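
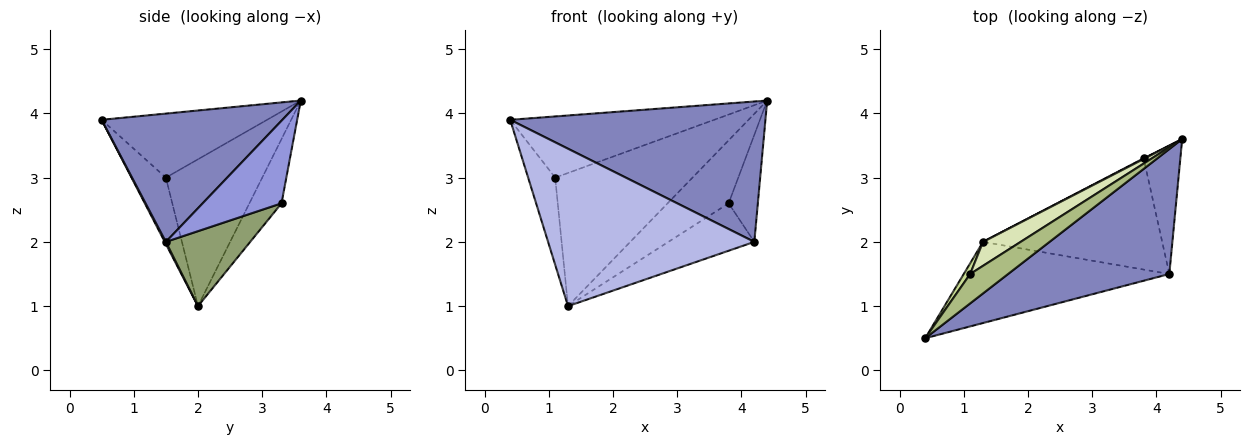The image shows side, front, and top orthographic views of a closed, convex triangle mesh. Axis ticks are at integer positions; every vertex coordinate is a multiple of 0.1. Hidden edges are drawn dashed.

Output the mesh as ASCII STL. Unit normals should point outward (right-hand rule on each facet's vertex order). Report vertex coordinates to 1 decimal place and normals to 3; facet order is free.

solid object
 facet normal -0.466 0.885 0.009
  outer loop
   vertex 3.8 3.3 2.6
   vertex 1.3 2.0 1.0
   vertex 4.4 3.6 4.2
  endloop
 endfacet
 facet normal 0.468 -0.660 0.588
  outer loop
   vertex 4.2 1.5 2.0
   vertex 4.4 3.6 4.2
   vertex 0.4 0.5 3.9
  endloop
 endfacet
 facet normal 0.866 0.321 -0.385
  outer loop
   vertex 4.2 1.5 2.0
   vertex 3.8 3.3 2.6
   vertex 4.4 3.6 4.2
  endloop
 endfacet
 facet normal 0.005 -0.889 -0.458
  outer loop
   vertex 4.2 1.5 2.0
   vertex 0.4 0.5 3.9
   vertex 1.3 2.0 1.0
  endloop
 endfacet
 facet normal 0.359 0.366 -0.859
  outer loop
   vertex 4.2 1.5 2.0
   vertex 1.3 2.0 1.0
   vertex 3.8 3.3 2.6
  endloop
 endfacet
 facet normal -0.590 0.728 0.350
  outer loop
   vertex 1.1 1.5 3.0
   vertex 0.4 0.5 3.9
   vertex 4.4 3.6 4.2
  endloop
 endfacet
 facet normal -0.784 0.617 0.076
  outer loop
   vertex 1.1 1.5 3.0
   vertex 1.3 2.0 1.0
   vertex 0.4 0.5 3.9
  endloop
 endfacet
 facet normal -0.568 0.810 0.146
  outer loop
   vertex 1.1 1.5 3.0
   vertex 4.4 3.6 4.2
   vertex 1.3 2.0 1.0
  endloop
 endfacet
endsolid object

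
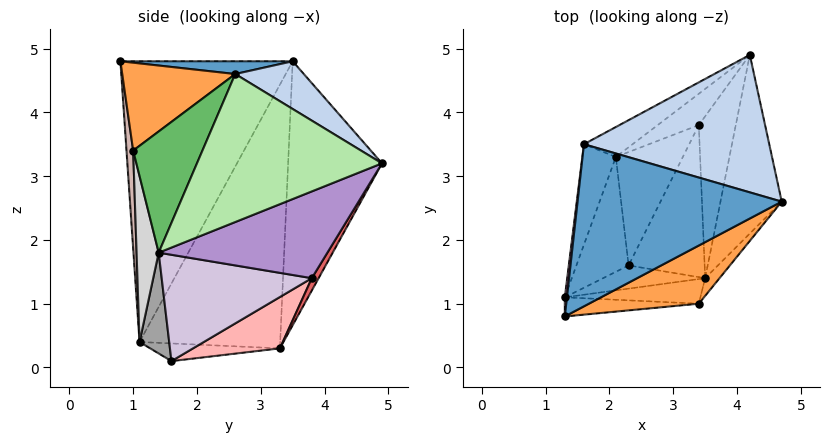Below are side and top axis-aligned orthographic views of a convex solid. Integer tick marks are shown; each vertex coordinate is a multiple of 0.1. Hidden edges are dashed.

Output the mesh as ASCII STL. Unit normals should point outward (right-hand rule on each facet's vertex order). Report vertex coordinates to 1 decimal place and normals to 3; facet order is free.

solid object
 facet normal 0.062 -0.007 0.998
  outer loop
   vertex 1.6 3.5 4.8
   vertex 1.3 0.8 4.8
   vertex 4.7 2.6 4.6
  endloop
 endfacet
 facet normal 0.210 0.541 0.814
  outer loop
   vertex 1.6 3.5 4.8
   vertex 4.7 2.6 4.6
   vertex 4.2 4.9 3.2
  endloop
 endfacet
 facet normal 0.422 -0.738 0.527
  outer loop
   vertex 3.4 1.0 3.4
   vertex 4.7 2.6 4.6
   vertex 1.3 0.8 4.8
  endloop
 endfacet
 facet normal -0.517 0.851 -0.095
  outer loop
   vertex 2.1 3.3 0.3
   vertex 1.6 3.5 4.8
   vertex 4.2 4.9 3.2
  endloop
 endfacet
 facet normal 0.806 -0.584 -0.095
  outer loop
   vertex 3.5 1.4 1.8
   vertex 4.7 2.6 4.6
   vertex 3.4 1.0 3.4
  endloop
 endfacet
 facet normal 0.924 -0.032 -0.382
  outer loop
   vertex 3.5 1.4 1.8
   vertex 4.2 4.9 3.2
   vertex 4.7 2.6 4.6
  endloop
 endfacet
 facet normal 0.171 0.805 -0.568
  outer loop
   vertex 3.4 3.8 1.4
   vertex 2.1 3.3 0.3
   vertex 4.2 4.9 3.2
  endloop
 endfacet
 facet normal 0.600 0.163 -0.783
  outer loop
   vertex 3.4 3.8 1.4
   vertex 2.3 1.6 0.1
   vertex 2.1 3.3 0.3
  endloop
 endfacet
 facet normal 0.920 -0.027 -0.392
  outer loop
   vertex 3.4 3.8 1.4
   vertex 4.2 4.9 3.2
   vertex 3.5 1.4 1.8
  endloop
 endfacet
 facet normal 0.812 -0.063 -0.580
  outer loop
   vertex 3.4 3.8 1.4
   vertex 3.5 1.4 1.8
   vertex 2.3 1.6 0.1
  endloop
 endfacet
 facet normal -0.320 0.073 -0.945
  outer loop
   vertex 1.3 1.1 0.4
   vertex 2.1 3.3 0.3
   vertex 2.3 1.6 0.1
  endloop
 endfacet
 facet normal 0.050 -0.996 -0.068
  outer loop
   vertex 1.3 1.1 0.4
   vertex 3.4 1.0 3.4
   vertex 1.3 0.8 4.8
  endloop
 endfacet
 facet normal -0.994 0.110 0.008
  outer loop
   vertex 1.3 1.1 0.4
   vertex 1.3 0.8 4.8
   vertex 1.6 3.5 4.8
  endloop
 endfacet
 facet normal -0.935 0.335 -0.119
  outer loop
   vertex 1.3 1.1 0.4
   vertex 1.6 3.5 4.8
   vertex 2.1 3.3 0.3
  endloop
 endfacet
 facet normal 0.337 -0.878 -0.341
  outer loop
   vertex 1.3 1.1 0.4
   vertex 2.3 1.6 0.1
   vertex 3.5 1.4 1.8
  endloop
 endfacet
 facet normal 0.267 -0.939 -0.218
  outer loop
   vertex 1.3 1.1 0.4
   vertex 3.5 1.4 1.8
   vertex 3.4 1.0 3.4
  endloop
 endfacet
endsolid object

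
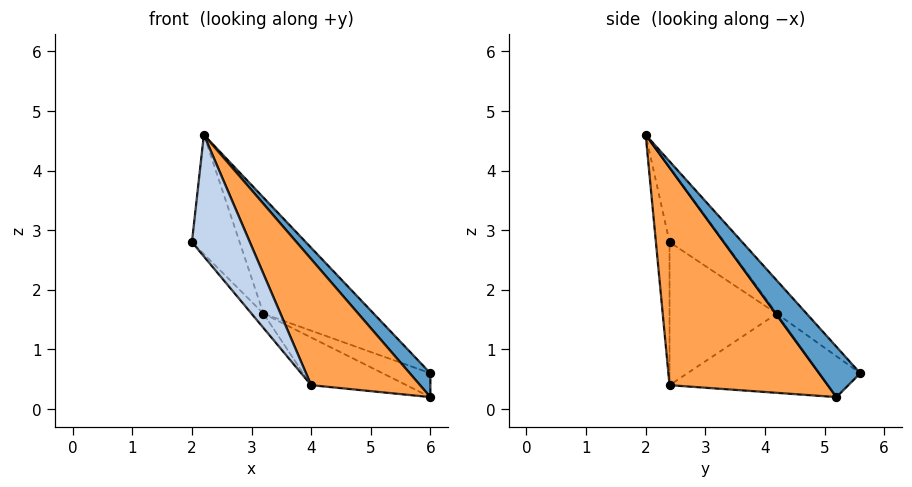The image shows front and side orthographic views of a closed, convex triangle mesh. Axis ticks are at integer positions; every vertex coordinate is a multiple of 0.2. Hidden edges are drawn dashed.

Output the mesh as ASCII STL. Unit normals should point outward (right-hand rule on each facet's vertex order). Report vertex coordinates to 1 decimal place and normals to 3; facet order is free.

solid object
 facet normal 0.816 -0.408 0.408
  outer loop
   vertex 6.0 5.6 0.6
   vertex 2.2 2.0 4.6
   vertex 6.0 5.2 0.2
  endloop
 endfacet
 facet normal -0.225 -0.956 -0.187
  outer loop
   vertex 4.0 2.4 0.4
   vertex 2.2 2.0 4.6
   vertex 2.0 2.4 2.8
  endloop
 endfacet
 facet normal 0.789 -0.543 0.286
  outer loop
   vertex 4.0 2.4 0.4
   vertex 6.0 5.2 0.2
   vertex 2.2 2.0 4.6
  endloop
 endfacet
 facet normal -0.518 0.605 -0.605
  outer loop
   vertex 3.2 4.2 1.6
   vertex 6.0 5.6 0.6
   vertex 6.0 5.2 0.2
  endloop
 endfacet
 facet normal -0.765 0.085 -0.638
  outer loop
   vertex 3.2 4.2 1.6
   vertex 4.0 2.4 0.4
   vertex 2.0 2.4 2.8
  endloop
 endfacet
 facet normal -0.511 0.308 -0.802
  outer loop
   vertex 3.2 4.2 1.6
   vertex 6.0 5.2 0.2
   vertex 4.0 2.4 0.4
  endloop
 endfacet
 facet normal -0.735 0.640 0.224
  outer loop
   vertex 3.2 4.2 1.6
   vertex 2.0 2.4 2.8
   vertex 2.2 2.0 4.6
  endloop
 endfacet
 facet normal -0.222 0.820 0.528
  outer loop
   vertex 3.2 4.2 1.6
   vertex 2.2 2.0 4.6
   vertex 6.0 5.6 0.6
  endloop
 endfacet
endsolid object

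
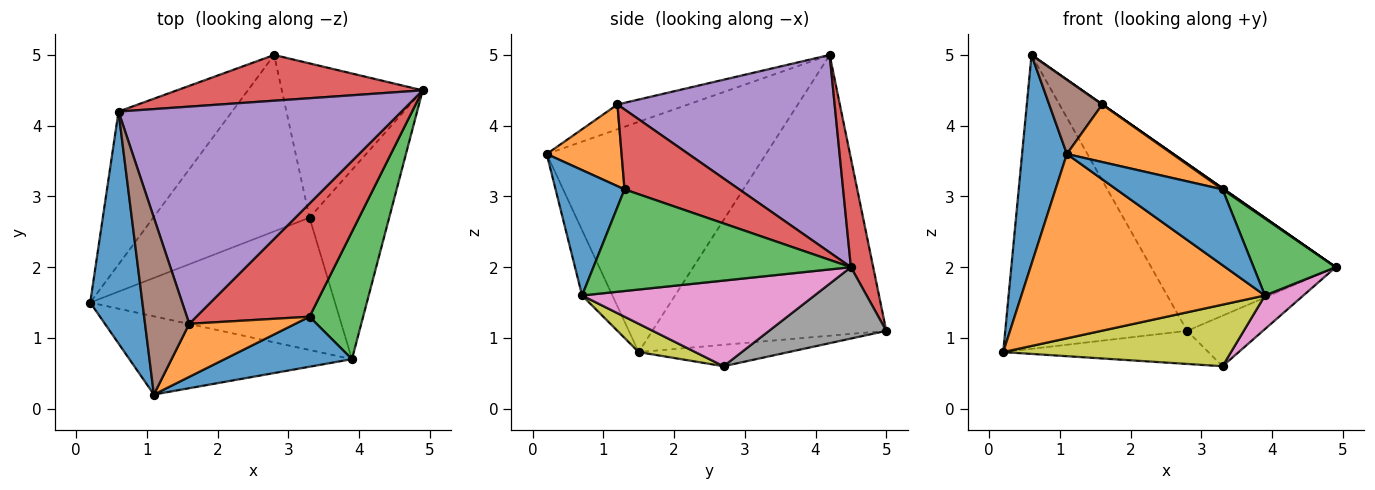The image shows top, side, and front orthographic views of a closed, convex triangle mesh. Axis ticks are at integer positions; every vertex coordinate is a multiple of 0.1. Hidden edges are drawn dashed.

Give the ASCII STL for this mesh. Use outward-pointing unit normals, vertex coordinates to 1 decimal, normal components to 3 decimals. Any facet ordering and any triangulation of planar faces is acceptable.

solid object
 facet normal -0.956 -0.195 0.217
  outer loop
   vertex 1.1 0.2 3.6
   vertex 0.6 4.2 5.0
   vertex 0.2 1.5 0.8
  endloop
 endfacet
 facet normal -0.114 -0.915 -0.388
  outer loop
   vertex 3.9 0.7 1.6
   vertex 1.1 0.2 3.6
   vertex 0.2 1.5 0.8
  endloop
 endfacet
 facet normal -0.752 0.585 -0.304
  outer loop
   vertex 2.8 5.0 1.1
   vertex 0.2 1.5 0.8
   vertex 0.6 4.2 5.0
  endloop
 endfacet
 facet normal 0.116 0.958 0.262
  outer loop
   vertex 2.8 5.0 1.1
   vertex 0.6 4.2 5.0
   vertex 4.9 4.5 2.0
  endloop
 endfacet
 facet normal 0.572 -0.001 0.820
  outer loop
   vertex 1.6 1.2 4.3
   vertex 4.9 4.5 2.0
   vertex 0.6 4.2 5.0
  endloop
 endfacet
 facet normal -0.459 -0.344 0.819
  outer loop
   vertex 1.6 1.2 4.3
   vertex 0.6 4.2 5.0
   vertex 1.1 0.2 3.6
  endloop
 endfacet
 facet normal 0.727 -0.120 -0.676
  outer loop
   vertex 3.3 2.7 0.6
   vertex 4.9 4.5 2.0
   vertex 3.9 0.7 1.6
  endloop
 endfacet
 facet normal 0.434 0.280 -0.856
  outer loop
   vertex 3.3 2.7 0.6
   vertex 2.8 5.0 1.1
   vertex 4.9 4.5 2.0
  endloop
 endfacet
 facet normal 0.104 -0.420 -0.902
  outer loop
   vertex 3.3 2.7 0.6
   vertex 3.9 0.7 1.6
   vertex 0.2 1.5 0.8
  endloop
 endfacet
 facet normal -0.134 0.183 -0.974
  outer loop
   vertex 3.3 2.7 0.6
   vertex 0.2 1.5 0.8
   vertex 2.8 5.0 1.1
  endloop
 endfacet
 facet normal 0.477 -0.734 0.484
  outer loop
   vertex 3.3 1.3 3.1
   vertex 1.1 0.2 3.6
   vertex 3.9 0.7 1.6
  endloop
 endfacet
 facet normal 0.463 -0.652 0.601
  outer loop
   vertex 3.3 1.3 3.1
   vertex 1.6 1.2 4.3
   vertex 1.1 0.2 3.6
  endloop
 endfacet
 facet normal 0.851 -0.271 0.449
  outer loop
   vertex 3.3 1.3 3.1
   vertex 3.9 0.7 1.6
   vertex 4.9 4.5 2.0
  endloop
 endfacet
 facet normal 0.577 -0.008 0.817
  outer loop
   vertex 3.3 1.3 3.1
   vertex 4.9 4.5 2.0
   vertex 1.6 1.2 4.3
  endloop
 endfacet
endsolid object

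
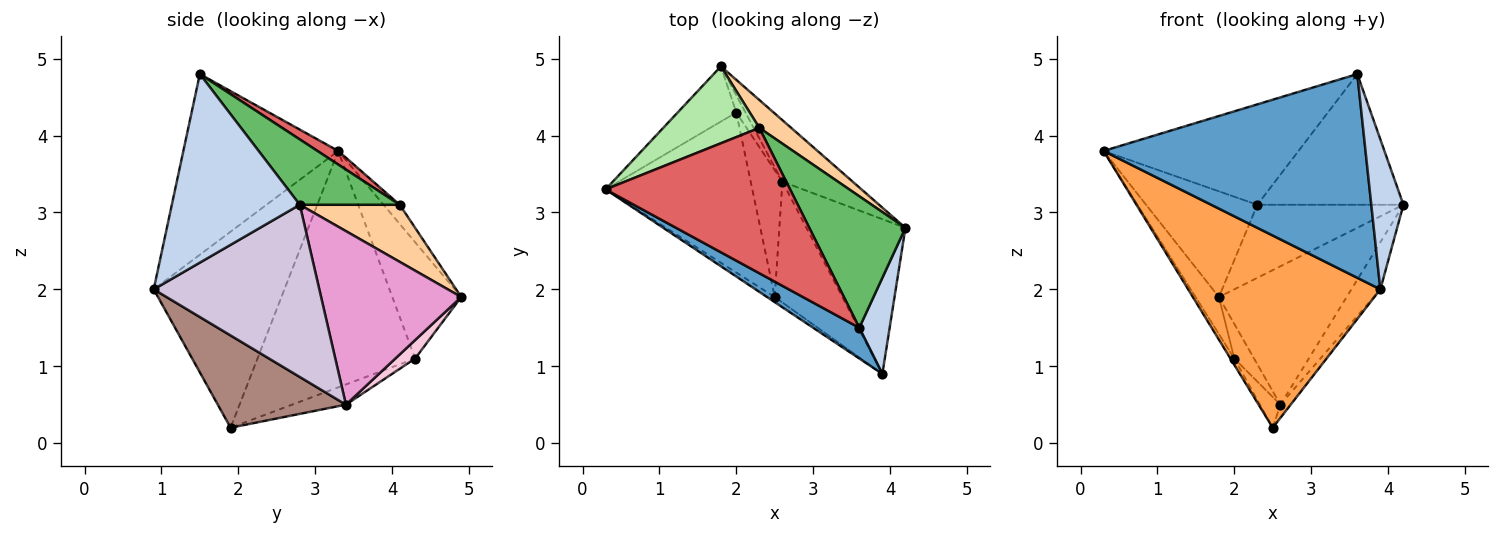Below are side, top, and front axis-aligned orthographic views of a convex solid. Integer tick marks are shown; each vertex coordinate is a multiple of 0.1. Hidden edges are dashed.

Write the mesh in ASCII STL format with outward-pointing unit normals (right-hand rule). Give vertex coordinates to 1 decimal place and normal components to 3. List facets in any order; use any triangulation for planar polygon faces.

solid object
 facet normal -0.505 -0.854 0.129
  outer loop
   vertex 3.6 1.5 4.8
   vertex 0.3 3.3 3.8
   vertex 3.9 0.9 2.0
  endloop
 endfacet
 facet normal 0.958 -0.241 0.154
  outer loop
   vertex 3.6 1.5 4.8
   vertex 3.9 0.9 2.0
   vertex 4.2 2.8 3.1
  endloop
 endfacet
 facet normal -0.562 -0.827 -0.022
  outer loop
   vertex 2.5 1.9 0.2
   vertex 3.9 0.9 2.0
   vertex 0.3 3.3 3.8
  endloop
 endfacet
 facet normal 0.539 0.787 0.300
  outer loop
   vertex 2.3 4.1 3.1
   vertex 4.2 2.8 3.1
   vertex 1.8 4.9 1.9
  endloop
 endfacet
 facet normal 0.434 0.635 0.639
  outer loop
   vertex 2.3 4.1 3.1
   vertex 3.6 1.5 4.8
   vertex 4.2 2.8 3.1
  endloop
 endfacet
 facet normal -0.117 0.803 0.584
  outer loop
   vertex 2.3 4.1 3.1
   vertex 1.8 4.9 1.9
   vertex 0.3 3.3 3.8
  endloop
 endfacet
 facet normal 0.061 0.567 0.821
  outer loop
   vertex 2.3 4.1 3.1
   vertex 0.3 3.3 3.8
   vertex 3.6 1.5 4.8
  endloop
 endfacet
 facet normal -0.855 0.290 -0.431
  outer loop
   vertex 2.0 4.3 1.1
   vertex 0.3 3.3 3.8
   vertex 1.8 4.9 1.9
  endloop
 endfacet
 facet normal -0.849 0.021 -0.527
  outer loop
   vertex 2.0 4.3 1.1
   vertex 2.5 1.9 0.2
   vertex 0.3 3.3 3.8
  endloop
 endfacet
 facet normal 0.857 0.150 -0.493
  outer loop
   vertex 2.6 3.4 0.5
   vertex 4.2 2.8 3.1
   vertex 3.9 0.9 2.0
  endloop
 endfacet
 facet normal 0.805 0.064 -0.590
  outer loop
   vertex 2.6 3.4 0.5
   vertex 3.9 0.9 2.0
   vertex 2.5 1.9 0.2
  endloop
 endfacet
 facet normal -0.526 0.200 -0.827
  outer loop
   vertex 2.6 3.4 0.5
   vertex 2.5 1.9 0.2
   vertex 2.0 4.3 1.1
  endloop
 endfacet
 facet normal 0.708 0.645 -0.287
  outer loop
   vertex 2.6 3.4 0.5
   vertex 1.8 4.9 1.9
   vertex 4.2 2.8 3.1
  endloop
 endfacet
 facet normal 0.667 0.667 -0.333
  outer loop
   vertex 2.6 3.4 0.5
   vertex 2.0 4.3 1.1
   vertex 1.8 4.9 1.9
  endloop
 endfacet
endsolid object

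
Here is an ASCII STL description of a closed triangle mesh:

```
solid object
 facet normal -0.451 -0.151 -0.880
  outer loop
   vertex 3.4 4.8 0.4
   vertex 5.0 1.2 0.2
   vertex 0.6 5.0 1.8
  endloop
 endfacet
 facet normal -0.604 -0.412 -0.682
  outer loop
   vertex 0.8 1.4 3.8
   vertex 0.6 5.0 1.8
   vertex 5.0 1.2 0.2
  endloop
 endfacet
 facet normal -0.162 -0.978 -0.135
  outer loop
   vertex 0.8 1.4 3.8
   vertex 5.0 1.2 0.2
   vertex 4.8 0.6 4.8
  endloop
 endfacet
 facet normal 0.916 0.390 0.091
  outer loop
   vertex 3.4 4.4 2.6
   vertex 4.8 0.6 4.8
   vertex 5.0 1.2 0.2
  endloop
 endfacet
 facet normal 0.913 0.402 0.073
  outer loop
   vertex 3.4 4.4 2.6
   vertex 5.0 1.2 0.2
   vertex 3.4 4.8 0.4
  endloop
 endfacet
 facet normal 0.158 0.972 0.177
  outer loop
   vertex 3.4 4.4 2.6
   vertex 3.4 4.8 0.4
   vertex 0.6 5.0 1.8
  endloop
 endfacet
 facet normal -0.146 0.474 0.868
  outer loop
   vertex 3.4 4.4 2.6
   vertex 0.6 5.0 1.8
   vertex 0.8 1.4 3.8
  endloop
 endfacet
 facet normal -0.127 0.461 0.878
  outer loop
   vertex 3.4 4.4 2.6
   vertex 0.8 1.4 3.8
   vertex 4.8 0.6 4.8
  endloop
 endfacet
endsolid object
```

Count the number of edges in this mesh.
12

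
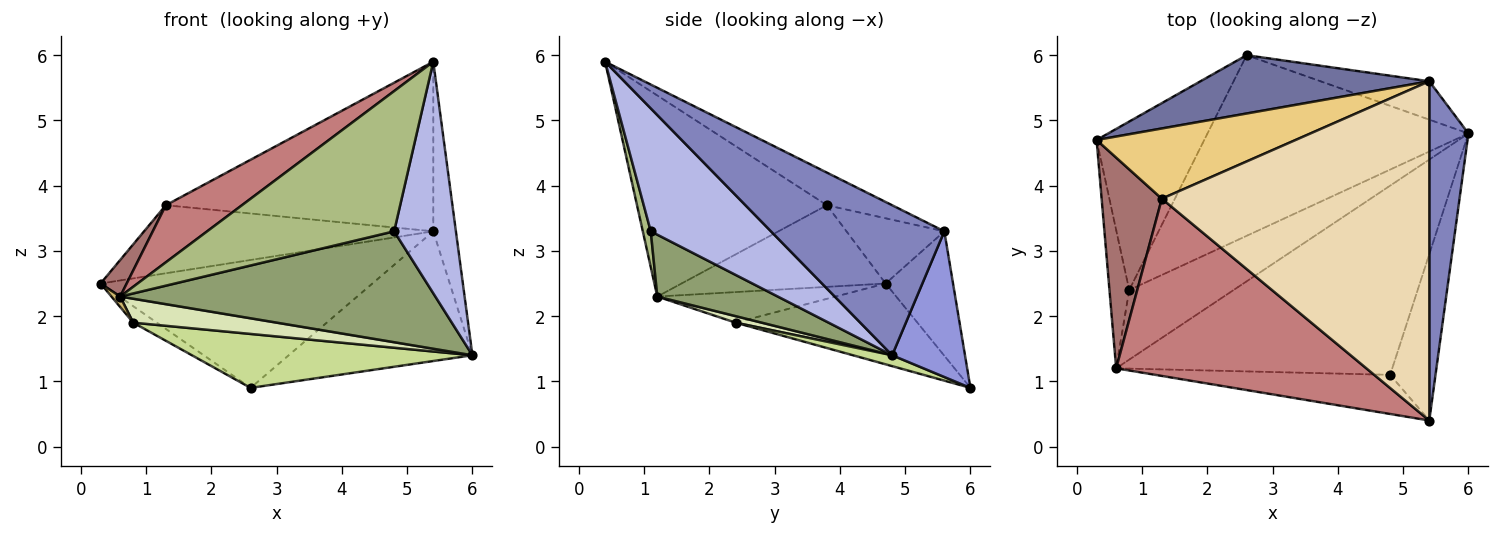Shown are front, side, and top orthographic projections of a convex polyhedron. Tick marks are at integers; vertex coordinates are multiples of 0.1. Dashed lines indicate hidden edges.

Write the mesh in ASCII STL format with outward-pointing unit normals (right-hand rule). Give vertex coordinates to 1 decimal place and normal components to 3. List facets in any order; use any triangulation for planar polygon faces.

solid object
 facet normal -0.220 0.888 0.405
  outer loop
   vertex 5.4 5.6 3.3
   vertex 2.6 6.0 0.9
   vertex 0.3 4.7 2.5
  endloop
 endfacet
 facet normal 0.960 0.125 0.250
  outer loop
   vertex 5.4 5.6 3.3
   vertex 5.4 0.4 5.9
   vertex 6.0 4.8 1.4
  endloop
 endfacet
 facet normal 0.355 0.896 -0.265
  outer loop
   vertex 5.4 5.6 3.3
   vertex 6.0 4.8 1.4
   vertex 2.6 6.0 0.9
  endloop
 endfacet
 facet normal 0.845 -0.434 -0.312
  outer loop
   vertex 4.8 1.1 3.3
   vertex 6.0 4.8 1.4
   vertex 5.4 0.4 5.9
  endloop
 endfacet
 facet normal 0.190 -0.497 -0.847
  outer loop
   vertex 4.8 1.1 3.3
   vertex 0.6 1.2 2.3
   vertex 6.0 4.8 1.4
  endloop
 endfacet
 facet normal 0.041 -0.962 -0.269
  outer loop
   vertex 4.8 1.1 3.3
   vertex 5.4 0.4 5.9
   vertex 0.6 1.2 2.3
  endloop
 endfacet
 facet normal 0.040 -0.286 -0.957
  outer loop
   vertex 0.8 2.4 1.9
   vertex 2.6 6.0 0.9
   vertex 6.0 4.8 1.4
  endloop
 endfacet
 facet normal 0.059 -0.325 -0.944
  outer loop
   vertex 0.8 2.4 1.9
   vertex 6.0 4.8 1.4
   vertex 0.6 1.2 2.3
  endloop
 endfacet
 facet normal -0.599 0.078 -0.797
  outer loop
   vertex 0.8 2.4 1.9
   vertex 0.3 4.7 2.5
   vertex 2.6 6.0 0.9
  endloop
 endfacet
 facet normal -0.839 -0.041 -0.542
  outer loop
   vertex 0.8 2.4 1.9
   vertex 0.6 1.2 2.3
   vertex 0.3 4.7 2.5
  endloop
 endfacet
 facet normal -0.229 0.677 0.699
  outer loop
   vertex 1.3 3.8 3.7
   vertex 5.4 5.6 3.3
   vertex 0.3 4.7 2.5
  endloop
 endfacet
 facet normal -0.108 0.445 0.889
  outer loop
   vertex 1.3 3.8 3.7
   vertex 5.4 0.4 5.9
   vertex 5.4 5.6 3.3
  endloop
 endfacet
 facet normal -0.801 -0.102 0.590
  outer loop
   vertex 1.3 3.8 3.7
   vertex 0.3 4.7 2.5
   vertex 0.6 1.2 2.3
  endloop
 endfacet
 facet normal -0.608 -0.243 0.756
  outer loop
   vertex 1.3 3.8 3.7
   vertex 0.6 1.2 2.3
   vertex 5.4 0.4 5.9
  endloop
 endfacet
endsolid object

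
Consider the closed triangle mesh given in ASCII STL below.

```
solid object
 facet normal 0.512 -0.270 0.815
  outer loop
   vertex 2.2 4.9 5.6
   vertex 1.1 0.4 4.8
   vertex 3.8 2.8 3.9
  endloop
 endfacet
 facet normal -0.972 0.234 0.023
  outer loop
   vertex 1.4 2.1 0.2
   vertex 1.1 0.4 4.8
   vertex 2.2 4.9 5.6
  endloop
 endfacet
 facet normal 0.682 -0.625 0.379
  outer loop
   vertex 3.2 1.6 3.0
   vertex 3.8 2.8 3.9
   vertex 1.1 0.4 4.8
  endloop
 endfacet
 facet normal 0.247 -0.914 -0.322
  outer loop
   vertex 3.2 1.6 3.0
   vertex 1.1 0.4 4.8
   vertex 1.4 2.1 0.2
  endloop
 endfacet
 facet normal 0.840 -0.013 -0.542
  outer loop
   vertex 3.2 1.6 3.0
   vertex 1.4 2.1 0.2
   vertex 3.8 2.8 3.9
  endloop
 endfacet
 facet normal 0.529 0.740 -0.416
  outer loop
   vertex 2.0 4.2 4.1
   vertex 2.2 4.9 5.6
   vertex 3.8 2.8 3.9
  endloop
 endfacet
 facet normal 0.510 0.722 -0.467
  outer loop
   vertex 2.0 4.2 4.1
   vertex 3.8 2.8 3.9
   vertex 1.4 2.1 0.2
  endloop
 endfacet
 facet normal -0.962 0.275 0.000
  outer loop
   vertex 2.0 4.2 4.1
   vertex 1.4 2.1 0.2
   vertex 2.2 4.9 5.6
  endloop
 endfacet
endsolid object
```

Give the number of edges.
12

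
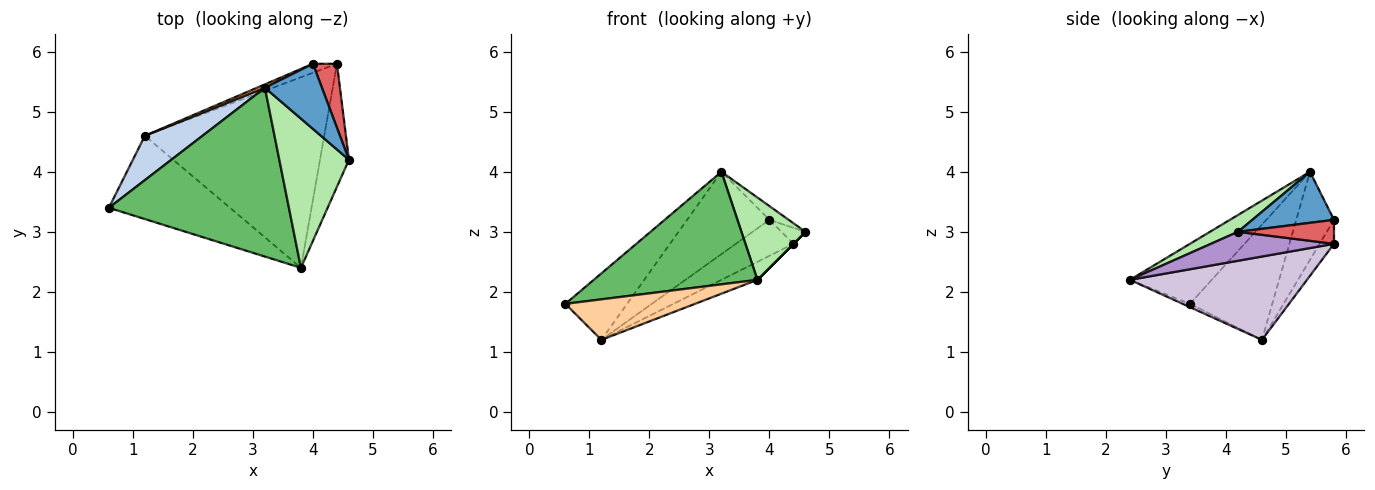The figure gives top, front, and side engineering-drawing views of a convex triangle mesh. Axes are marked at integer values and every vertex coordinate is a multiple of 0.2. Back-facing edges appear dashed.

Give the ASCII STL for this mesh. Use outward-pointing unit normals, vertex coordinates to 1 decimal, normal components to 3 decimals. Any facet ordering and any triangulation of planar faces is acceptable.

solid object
 facet normal 0.659 0.155 0.736
  outer loop
   vertex 3.2 5.4 4.0
   vertex 4.6 4.2 3.0
   vertex 4.0 5.8 3.2
  endloop
 endfacet
 facet normal -0.743 0.557 0.371
  outer loop
   vertex 1.2 4.6 1.2
   vertex 0.6 3.4 1.8
   vertex 3.2 5.4 4.0
  endloop
 endfacet
 facet normal -0.416 0.908 0.038
  outer loop
   vertex 1.2 4.6 1.2
   vertex 3.2 5.4 4.0
   vertex 4.0 5.8 3.2
  endloop
 endfacet
 facet normal -0.024 -0.437 -0.899
  outer loop
   vertex 3.8 2.4 2.2
   vertex 0.6 3.4 1.8
   vertex 1.2 4.6 1.2
  endloop
 endfacet
 facet normal -0.267 -0.535 0.802
  outer loop
   vertex 3.8 2.4 2.2
   vertex 3.2 5.4 4.0
   vertex 0.6 3.4 1.8
  endloop
 endfacet
 facet normal 0.207 -0.473 0.857
  outer loop
   vertex 3.8 2.4 2.2
   vertex 4.6 4.2 3.0
   vertex 3.2 5.4 4.0
  endloop
 endfacet
 facet normal 0.696 0.174 0.696
  outer loop
   vertex 4.4 5.8 2.8
   vertex 4.0 5.8 3.2
   vertex 4.6 4.2 3.0
  endloop
 endfacet
 facet normal -0.236 0.943 -0.236
  outer loop
   vertex 4.4 5.8 2.8
   vertex 1.2 4.6 1.2
   vertex 4.0 5.8 3.2
  endloop
 endfacet
 facet normal 0.707 0.000 -0.707
  outer loop
   vertex 4.4 5.8 2.8
   vertex 4.6 4.2 3.0
   vertex 3.8 2.4 2.2
  endloop
 endfacet
 facet normal 0.420 0.085 -0.904
  outer loop
   vertex 4.4 5.8 2.8
   vertex 3.8 2.4 2.2
   vertex 1.2 4.6 1.2
  endloop
 endfacet
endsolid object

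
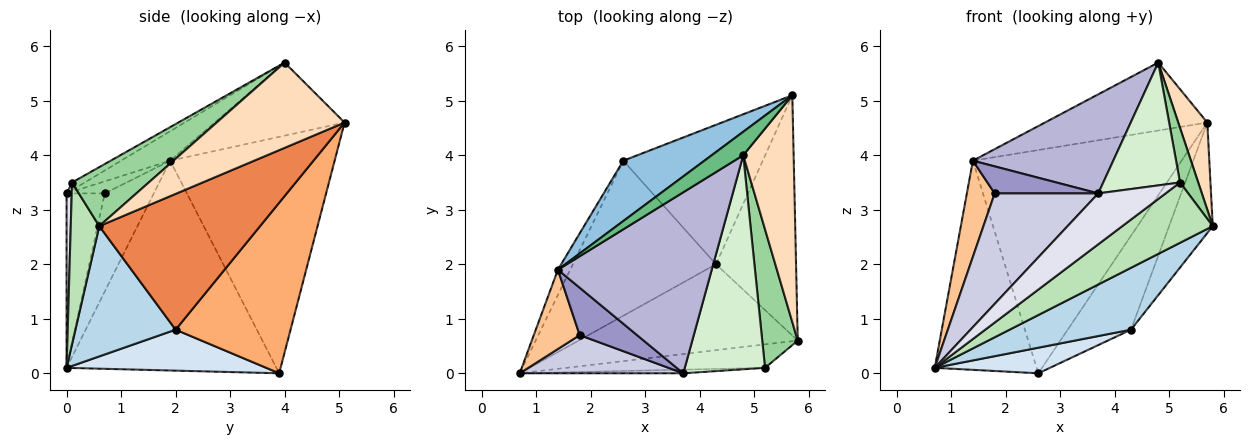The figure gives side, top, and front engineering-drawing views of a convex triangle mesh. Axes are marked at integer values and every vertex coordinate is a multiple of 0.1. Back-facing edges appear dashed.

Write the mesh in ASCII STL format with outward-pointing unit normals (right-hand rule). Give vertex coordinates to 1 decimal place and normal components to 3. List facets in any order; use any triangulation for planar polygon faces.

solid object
 facet normal -0.898 0.436 -0.053
  outer loop
   vertex 1.4 1.9 3.9
   vertex 2.6 3.9 0.0
   vertex 0.7 0.0 0.1
  endloop
 endfacet
 facet normal -0.606 0.768 0.208
  outer loop
   vertex 1.4 1.9 3.9
   vertex 5.7 5.1 4.6
   vertex 2.6 3.9 0.0
  endloop
 endfacet
 facet normal 0.435 -0.526 -0.731
  outer loop
   vertex 4.3 2.0 0.8
   vertex 5.8 0.6 2.7
   vertex 0.7 0.0 0.1
  endloop
 endfacet
 facet normal 0.272 -0.157 -0.950
  outer loop
   vertex 4.3 2.0 0.8
   vertex 0.7 0.0 0.1
   vertex 2.6 3.9 0.0
  endloop
 endfacet
 facet normal 0.839 0.227 -0.495
  outer loop
   vertex 4.3 2.0 0.8
   vertex 5.7 5.1 4.6
   vertex 5.8 0.6 2.7
  endloop
 endfacet
 facet normal 0.712 0.392 -0.582
  outer loop
   vertex 4.3 2.0 0.8
   vertex 2.6 3.9 0.0
   vertex 5.7 5.1 4.6
  endloop
 endfacet
 facet normal -0.806 -0.457 0.377
  outer loop
   vertex 1.8 0.7 3.3
   vertex 1.4 1.9 3.9
   vertex 0.7 0.0 0.1
  endloop
 endfacet
 facet normal 0.845 -0.192 0.499
  outer loop
   vertex 4.8 4.0 5.7
   vertex 5.8 0.6 2.7
   vertex 5.7 5.1 4.6
  endloop
 endfacet
 facet normal -0.603 0.754 0.260
  outer loop
   vertex 4.8 4.0 5.7
   vertex 5.7 5.1 4.6
   vertex 1.4 1.9 3.9
  endloop
 endfacet
 facet normal 0.840 -0.199 0.505
  outer loop
   vertex 5.2 0.1 3.5
   vertex 5.8 0.6 2.7
   vertex 4.8 4.0 5.7
  endloop
 endfacet
 facet normal 0.282 -0.894 -0.347
  outer loop
   vertex 5.2 0.1 3.5
   vertex 0.7 0.0 0.1
   vertex 5.8 0.6 2.7
  endloop
 endfacet
 facet normal -0.082 -0.496 0.864
  outer loop
   vertex 3.7 0.0 3.3
   vertex 5.2 0.1 3.5
   vertex 4.8 4.0 5.7
  endloop
 endfacet
 facet normal -0.179 -0.487 0.855
  outer loop
   vertex 3.7 0.0 3.3
   vertex 1.4 1.9 3.9
   vertex 1.8 0.7 3.3
  endloop
 endfacet
 facet normal -0.166 -0.474 0.865
  outer loop
   vertex 3.7 0.0 3.3
   vertex 4.8 4.0 5.7
   vertex 1.4 1.9 3.9
  endloop
 endfacet
 facet normal -0.329 -0.893 0.308
  outer loop
   vertex 3.7 0.0 3.3
   vertex 1.8 0.7 3.3
   vertex 0.7 0.0 0.1
  endloop
 endfacet
 facet normal 0.076 -0.995 -0.071
  outer loop
   vertex 3.7 0.0 3.3
   vertex 0.7 0.0 0.1
   vertex 5.2 0.1 3.5
  endloop
 endfacet
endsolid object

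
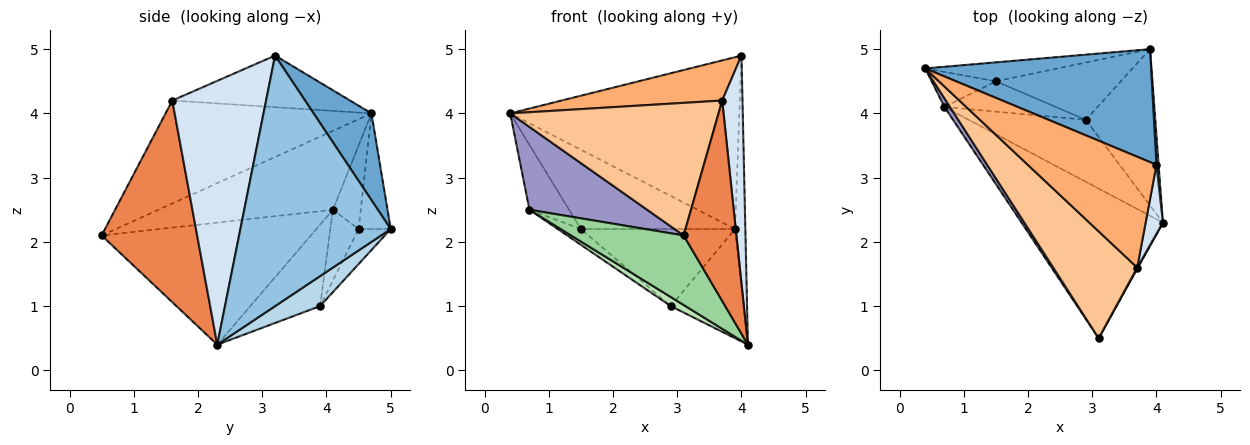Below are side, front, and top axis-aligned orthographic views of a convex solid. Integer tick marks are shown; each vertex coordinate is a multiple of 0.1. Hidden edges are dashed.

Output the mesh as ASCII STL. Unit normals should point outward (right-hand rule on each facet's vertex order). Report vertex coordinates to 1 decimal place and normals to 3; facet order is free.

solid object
 facet normal 0.206 0.818 0.537
  outer loop
   vertex 4.0 3.2 4.9
   vertex 3.9 5.0 2.2
   vertex 0.4 4.7 4.0
  endloop
 endfacet
 facet normal 0.998 0.068 0.009
  outer loop
   vertex 4.0 3.2 4.9
   vertex 4.1 2.3 0.4
   vertex 3.9 5.0 2.2
  endloop
 endfacet
 facet normal 0.333 0.540 -0.773
  outer loop
   vertex 2.9 3.9 1.0
   vertex 3.9 5.0 2.2
   vertex 4.1 2.3 0.4
  endloop
 endfacet
 facet normal 0.975 -0.211 0.064
  outer loop
   vertex 3.7 1.6 4.2
   vertex 4.1 2.3 0.4
   vertex 4.0 3.2 4.9
  endloop
 endfacet
 facet normal 0.875 -0.483 0.003
  outer loop
   vertex 3.7 1.6 4.2
   vertex 3.1 0.5 2.1
   vertex 4.1 2.3 0.4
  endloop
 endfacet
 facet normal -0.353 -0.319 0.880
  outer loop
   vertex 3.7 1.6 4.2
   vertex 4.0 3.2 4.9
   vertex 0.4 4.7 4.0
  endloop
 endfacet
 facet normal -0.610 -0.617 0.497
  outer loop
   vertex 3.7 1.6 4.2
   vertex 0.4 4.7 4.0
   vertex 3.1 0.5 2.1
  endloop
 endfacet
 facet normal -0.199 0.953 -0.227
  outer loop
   vertex 1.5 4.5 2.2
   vertex 0.4 4.7 4.0
   vertex 3.9 5.0 2.2
  endloop
 endfacet
 facet normal -0.165 0.792 -0.588
  outer loop
   vertex 1.5 4.5 2.2
   vertex 3.9 5.0 2.2
   vertex 2.9 3.9 1.0
  endloop
 endfacet
 facet normal -0.617 -0.332 -0.714
  outer loop
   vertex 0.7 4.1 2.5
   vertex 4.1 2.3 0.4
   vertex 3.1 0.5 2.1
  endloop
 endfacet
 facet normal -0.567 -0.119 -0.815
  outer loop
   vertex 0.7 4.1 2.5
   vertex 2.9 3.9 1.0
   vertex 4.1 2.3 0.4
  endloop
 endfacet
 facet normal -0.491 0.402 -0.773
  outer loop
   vertex 0.7 4.1 2.5
   vertex 1.5 4.5 2.2
   vertex 2.9 3.9 1.0
  endloop
 endfacet
 facet normal -0.828 -0.558 0.058
  outer loop
   vertex 0.7 4.1 2.5
   vertex 3.1 0.5 2.1
   vertex 0.4 4.7 4.0
  endloop
 endfacet
 facet normal -0.526 0.748 -0.404
  outer loop
   vertex 0.7 4.1 2.5
   vertex 0.4 4.7 4.0
   vertex 1.5 4.5 2.2
  endloop
 endfacet
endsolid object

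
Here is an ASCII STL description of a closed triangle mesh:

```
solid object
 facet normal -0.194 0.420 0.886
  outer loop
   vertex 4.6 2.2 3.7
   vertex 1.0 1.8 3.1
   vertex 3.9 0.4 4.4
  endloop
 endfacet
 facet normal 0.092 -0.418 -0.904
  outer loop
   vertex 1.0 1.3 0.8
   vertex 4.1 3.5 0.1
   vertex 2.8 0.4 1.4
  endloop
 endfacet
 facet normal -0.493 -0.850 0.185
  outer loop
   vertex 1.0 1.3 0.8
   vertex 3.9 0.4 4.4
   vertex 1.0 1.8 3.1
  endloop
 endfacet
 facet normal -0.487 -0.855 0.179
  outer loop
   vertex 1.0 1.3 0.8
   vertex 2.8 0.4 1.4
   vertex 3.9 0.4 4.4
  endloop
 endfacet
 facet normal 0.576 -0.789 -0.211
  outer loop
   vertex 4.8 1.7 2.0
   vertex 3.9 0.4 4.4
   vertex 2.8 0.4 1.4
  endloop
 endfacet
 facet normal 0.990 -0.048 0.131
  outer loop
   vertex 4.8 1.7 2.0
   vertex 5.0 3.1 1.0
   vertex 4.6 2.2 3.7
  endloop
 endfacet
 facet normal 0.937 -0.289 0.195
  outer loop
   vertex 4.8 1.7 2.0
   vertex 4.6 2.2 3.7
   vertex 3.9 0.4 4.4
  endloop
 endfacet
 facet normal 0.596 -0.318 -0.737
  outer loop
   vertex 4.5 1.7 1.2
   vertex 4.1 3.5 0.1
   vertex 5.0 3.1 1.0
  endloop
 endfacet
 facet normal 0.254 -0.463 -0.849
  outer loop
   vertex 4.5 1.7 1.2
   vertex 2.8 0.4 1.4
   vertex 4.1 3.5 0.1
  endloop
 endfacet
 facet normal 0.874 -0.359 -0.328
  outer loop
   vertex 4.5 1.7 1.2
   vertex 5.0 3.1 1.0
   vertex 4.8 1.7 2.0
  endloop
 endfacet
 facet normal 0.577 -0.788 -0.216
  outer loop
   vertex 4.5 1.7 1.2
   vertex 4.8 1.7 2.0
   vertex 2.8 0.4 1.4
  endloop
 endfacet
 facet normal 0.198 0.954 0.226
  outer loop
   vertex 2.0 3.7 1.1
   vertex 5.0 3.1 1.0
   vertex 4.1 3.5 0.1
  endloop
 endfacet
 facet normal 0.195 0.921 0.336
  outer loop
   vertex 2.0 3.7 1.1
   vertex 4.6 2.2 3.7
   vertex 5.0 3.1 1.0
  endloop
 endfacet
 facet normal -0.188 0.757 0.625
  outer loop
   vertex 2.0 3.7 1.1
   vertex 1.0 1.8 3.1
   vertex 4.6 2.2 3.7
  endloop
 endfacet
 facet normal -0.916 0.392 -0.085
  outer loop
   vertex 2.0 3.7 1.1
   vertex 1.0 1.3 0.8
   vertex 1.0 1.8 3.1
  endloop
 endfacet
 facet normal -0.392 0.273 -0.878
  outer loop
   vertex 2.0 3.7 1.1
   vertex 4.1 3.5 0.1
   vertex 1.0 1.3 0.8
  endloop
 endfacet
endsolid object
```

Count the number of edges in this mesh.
24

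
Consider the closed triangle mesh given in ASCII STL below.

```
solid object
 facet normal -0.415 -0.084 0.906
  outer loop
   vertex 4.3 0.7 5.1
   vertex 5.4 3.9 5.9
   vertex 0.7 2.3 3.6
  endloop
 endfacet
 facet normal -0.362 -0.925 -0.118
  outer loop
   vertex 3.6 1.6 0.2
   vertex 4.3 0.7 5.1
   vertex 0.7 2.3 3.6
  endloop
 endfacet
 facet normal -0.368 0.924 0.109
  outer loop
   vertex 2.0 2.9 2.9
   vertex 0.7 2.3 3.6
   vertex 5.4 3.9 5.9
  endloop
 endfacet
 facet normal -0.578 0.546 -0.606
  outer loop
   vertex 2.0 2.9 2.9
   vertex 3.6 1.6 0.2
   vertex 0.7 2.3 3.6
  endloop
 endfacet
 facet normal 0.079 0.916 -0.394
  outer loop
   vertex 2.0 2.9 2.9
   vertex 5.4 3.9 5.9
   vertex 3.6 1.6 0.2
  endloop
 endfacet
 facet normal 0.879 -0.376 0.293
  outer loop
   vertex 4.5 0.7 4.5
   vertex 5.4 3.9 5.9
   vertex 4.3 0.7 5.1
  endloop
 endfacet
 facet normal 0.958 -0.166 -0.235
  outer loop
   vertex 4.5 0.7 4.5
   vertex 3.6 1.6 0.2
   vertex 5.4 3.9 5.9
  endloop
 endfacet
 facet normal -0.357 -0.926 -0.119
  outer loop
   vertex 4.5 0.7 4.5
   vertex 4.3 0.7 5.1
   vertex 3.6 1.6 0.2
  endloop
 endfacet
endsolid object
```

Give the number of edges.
12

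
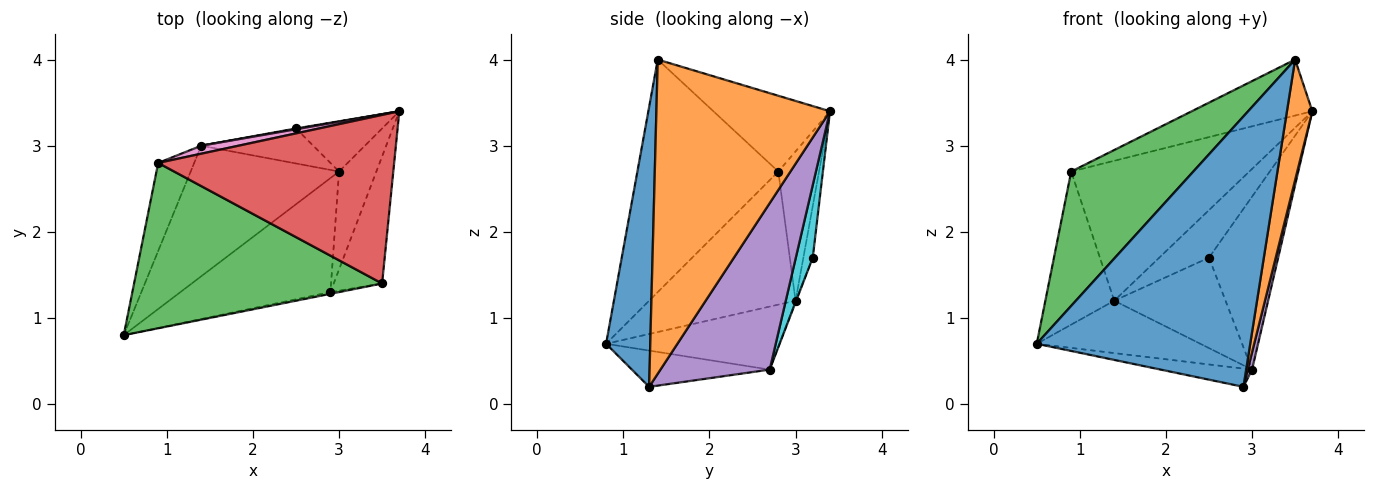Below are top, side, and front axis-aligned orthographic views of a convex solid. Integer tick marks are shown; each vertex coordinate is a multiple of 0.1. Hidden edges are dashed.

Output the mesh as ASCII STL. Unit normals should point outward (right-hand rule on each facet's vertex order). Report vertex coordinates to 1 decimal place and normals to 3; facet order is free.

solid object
 facet normal 0.203 -0.979 -0.006
  outer loop
   vertex 2.9 1.3 0.2
   vertex 3.5 1.4 4.0
   vertex 0.5 0.8 0.7
  endloop
 endfacet
 facet normal 0.978 -0.143 -0.151
  outer loop
   vertex 2.9 1.3 0.2
   vertex 3.7 3.4 3.4
   vertex 3.5 1.4 4.0
  endloop
 endfacet
 facet normal -0.588 -0.510 0.628
  outer loop
   vertex 0.9 2.8 2.7
   vertex 0.5 0.8 0.7
   vertex 3.5 1.4 4.0
  endloop
 endfacet
 facet normal -0.292 0.301 0.908
  outer loop
   vertex 0.9 2.8 2.7
   vertex 3.5 1.4 4.0
   vertex 3.7 3.4 3.4
  endloop
 endfacet
 facet normal 0.975 -0.038 -0.219
  outer loop
   vertex 3.0 2.7 0.4
   vertex 3.7 3.4 3.4
   vertex 2.9 1.3 0.2
  endloop
 endfacet
 facet normal -0.232 0.154 -0.960
  outer loop
   vertex 3.0 2.7 0.4
   vertex 2.9 1.3 0.2
   vertex 0.5 0.8 0.7
  endloop
 endfacet
 facet normal -0.222 0.973 0.056
  outer loop
   vertex 1.4 3.0 1.2
   vertex 0.9 2.8 2.7
   vertex 3.7 3.4 3.4
  endloop
 endfacet
 facet normal -0.879 0.414 -0.238
  outer loop
   vertex 1.4 3.0 1.2
   vertex 0.5 0.8 0.7
   vertex 0.9 2.8 2.7
  endloop
 endfacet
 facet normal -0.367 0.346 -0.863
  outer loop
   vertex 1.4 3.0 1.2
   vertex 3.0 2.7 0.4
   vertex 0.5 0.8 0.7
  endloop
 endfacet
 facet normal 0.229 0.935 -0.272
  outer loop
   vertex 2.5 3.2 1.7
   vertex 3.7 3.4 3.4
   vertex 3.0 2.7 0.4
  endloop
 endfacet
 facet normal -0.186 0.982 0.015
  outer loop
   vertex 2.5 3.2 1.7
   vertex 1.4 3.0 1.2
   vertex 3.7 3.4 3.4
  endloop
 endfacet
 facet normal -0.006 0.933 -0.361
  outer loop
   vertex 2.5 3.2 1.7
   vertex 3.0 2.7 0.4
   vertex 1.4 3.0 1.2
  endloop
 endfacet
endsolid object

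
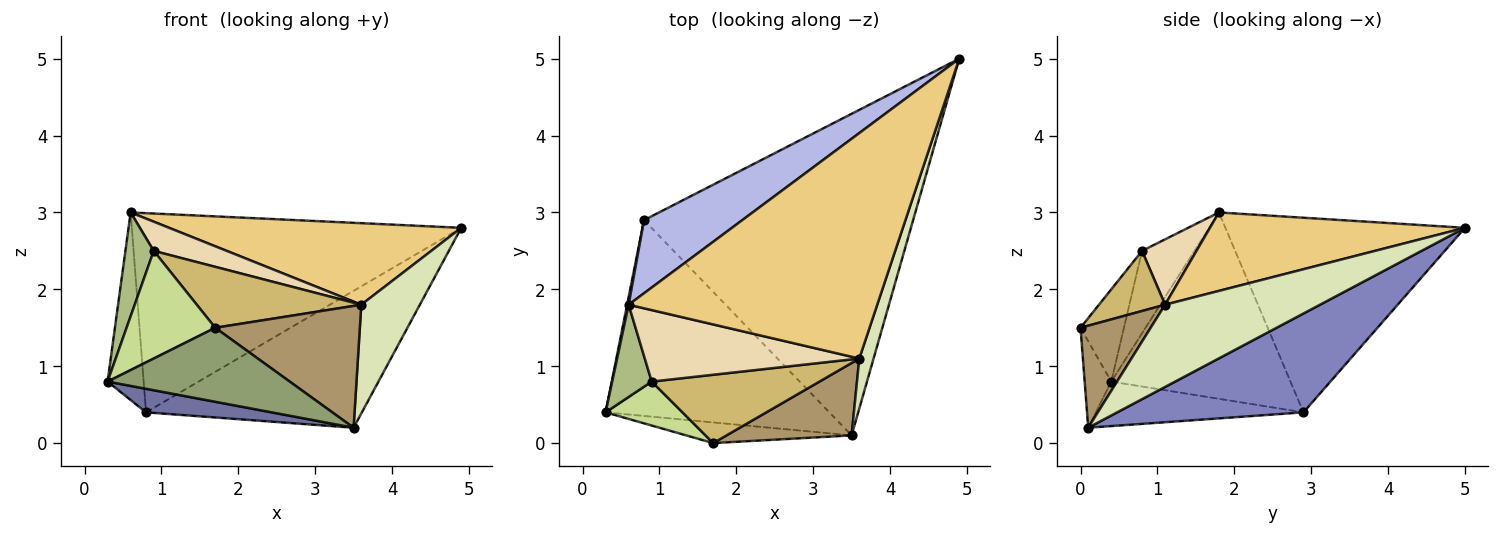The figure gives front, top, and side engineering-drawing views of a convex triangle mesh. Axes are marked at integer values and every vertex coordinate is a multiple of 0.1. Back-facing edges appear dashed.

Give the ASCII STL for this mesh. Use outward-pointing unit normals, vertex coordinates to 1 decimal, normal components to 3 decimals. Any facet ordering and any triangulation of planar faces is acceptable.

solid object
 facet normal -0.194 -0.117 -0.974
  outer loop
   vertex 0.8 2.9 0.4
   vertex 3.5 0.1 0.2
   vertex 0.3 0.4 0.8
  endloop
 endfacet
 facet normal 0.320 0.371 -0.872
  outer loop
   vertex 0.8 2.9 0.4
   vertex 4.9 5.0 2.8
   vertex 3.5 0.1 0.2
  endloop
 endfacet
 facet normal -0.980 0.197 0.008
  outer loop
   vertex 0.8 2.9 0.4
   vertex 0.3 0.4 0.8
   vertex 0.6 1.8 3.0
  endloop
 endfacet
 facet normal -0.564 0.775 0.285
  outer loop
   vertex 0.8 2.9 0.4
   vertex 0.6 1.8 3.0
   vertex 4.9 5.0 2.8
  endloop
 endfacet
 facet normal -0.139 -0.954 -0.266
  outer loop
   vertex 1.7 0.0 1.5
   vertex 0.3 0.4 0.8
   vertex 3.5 0.1 0.2
  endloop
 endfacet
 facet normal -0.811 -0.438 0.389
  outer loop
   vertex 0.9 0.8 2.5
   vertex 0.6 1.8 3.0
   vertex 0.3 0.4 0.8
  endloop
 endfacet
 facet normal -0.413 -0.843 0.344
  outer loop
   vertex 0.9 0.8 2.5
   vertex 0.3 0.4 0.8
   vertex 1.7 0.0 1.5
  endloop
 endfacet
 facet normal 0.923 -0.349 0.160
  outer loop
   vertex 3.6 1.1 1.8
   vertex 3.5 0.1 0.2
   vertex 4.9 5.0 2.8
  endloop
 endfacet
 facet normal 0.385 -0.793 0.472
  outer loop
   vertex 3.6 1.1 1.8
   vertex 1.7 0.0 1.5
   vertex 3.5 0.1 0.2
  endloop
 endfacet
 facet normal 0.258 -0.643 0.721
  outer loop
   vertex 3.6 1.1 1.8
   vertex 0.9 0.8 2.5
   vertex 1.7 0.0 1.5
  endloop
 endfacet
 facet normal 0.285 -0.326 0.902
  outer loop
   vertex 3.6 1.1 1.8
   vertex 4.9 5.0 2.8
   vertex 0.6 1.8 3.0
  endloop
 endfacet
 facet normal 0.271 -0.364 0.891
  outer loop
   vertex 3.6 1.1 1.8
   vertex 0.6 1.8 3.0
   vertex 0.9 0.8 2.5
  endloop
 endfacet
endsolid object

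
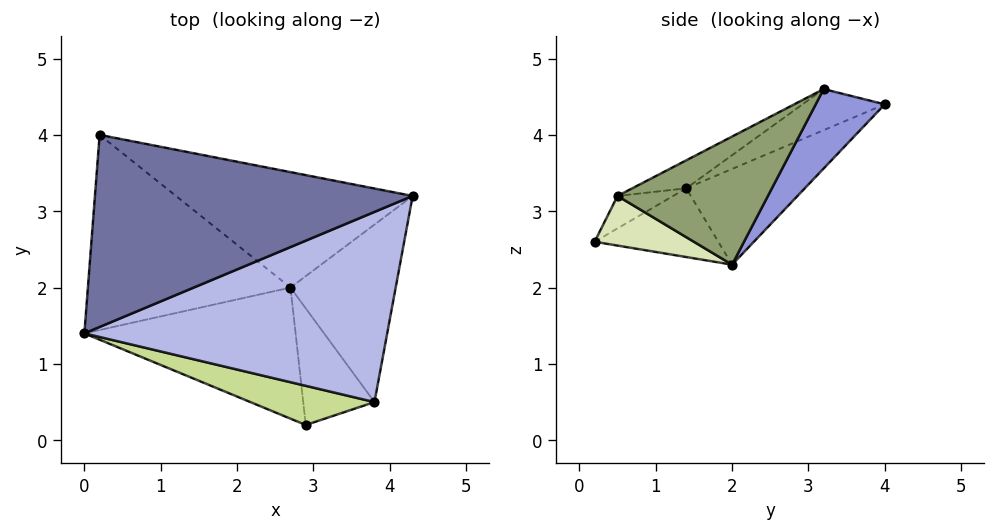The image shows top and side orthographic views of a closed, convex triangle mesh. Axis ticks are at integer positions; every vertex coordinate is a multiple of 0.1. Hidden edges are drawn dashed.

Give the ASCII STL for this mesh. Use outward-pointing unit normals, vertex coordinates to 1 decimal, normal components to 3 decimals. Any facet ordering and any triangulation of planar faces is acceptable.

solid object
 facet normal -0.119 -0.379 0.918
  outer loop
   vertex 0.2 4.0 4.4
   vertex 0.0 1.4 3.3
   vertex 4.3 3.2 4.6
  endloop
 endfacet
 facet normal -0.395 0.384 -0.835
  outer loop
   vertex 2.7 2.0 2.3
   vertex 0.0 1.4 3.3
   vertex 0.2 4.0 4.4
  endloop
 endfacet
 facet normal 0.185 0.812 -0.553
  outer loop
   vertex 2.7 2.0 2.3
   vertex 0.2 4.0 4.4
   vertex 4.3 3.2 4.6
  endloop
 endfacet
 facet normal -0.082 -0.447 0.891
  outer loop
   vertex 3.8 0.5 3.2
   vertex 4.3 3.2 4.6
   vertex 0.0 1.4 3.3
  endloop
 endfacet
 facet normal 0.760 0.183 -0.624
  outer loop
   vertex 3.8 0.5 3.2
   vertex 2.7 2.0 2.3
   vertex 4.3 3.2 4.6
  endloop
 endfacet
 facet normal -0.304 -0.189 -0.934
  outer loop
   vertex 2.9 0.2 2.6
   vertex 0.0 1.4 3.3
   vertex 2.7 2.0 2.3
  endloop
 endfacet
 facet normal -0.164 -0.762 0.627
  outer loop
   vertex 2.9 0.2 2.6
   vertex 3.8 0.5 3.2
   vertex 0.0 1.4 3.3
  endloop
 endfacet
 facet normal 0.570 -0.073 -0.818
  outer loop
   vertex 2.9 0.2 2.6
   vertex 2.7 2.0 2.3
   vertex 3.8 0.5 3.2
  endloop
 endfacet
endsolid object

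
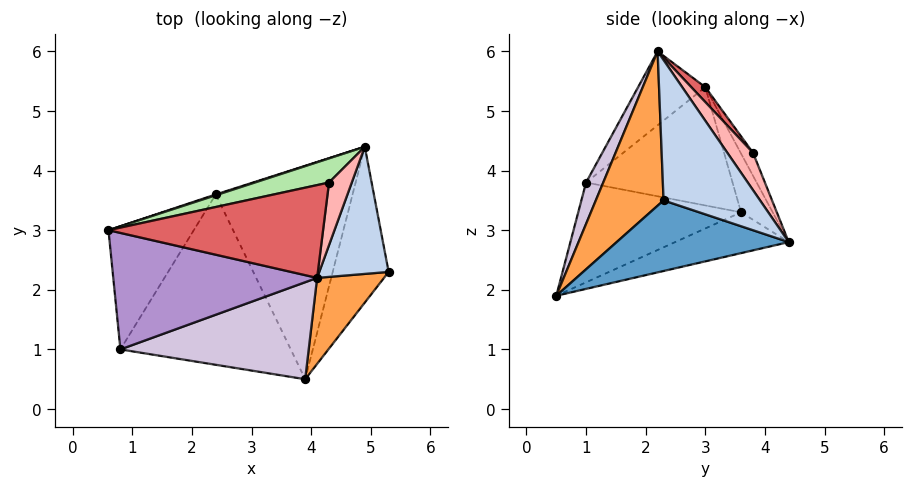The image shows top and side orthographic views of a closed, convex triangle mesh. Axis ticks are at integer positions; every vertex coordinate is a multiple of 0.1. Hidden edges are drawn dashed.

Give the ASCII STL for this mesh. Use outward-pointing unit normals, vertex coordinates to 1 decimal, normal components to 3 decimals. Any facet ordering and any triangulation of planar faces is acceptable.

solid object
 facet normal 0.783 -0.058 -0.620
  outer loop
   vertex 3.9 0.5 1.9
   vertex 4.9 4.4 2.8
   vertex 5.3 2.3 3.5
  endloop
 endfacet
 facet normal 0.854 0.303 0.422
  outer loop
   vertex 4.1 2.2 6.0
   vertex 5.3 2.3 3.5
   vertex 4.9 4.4 2.8
  endloop
 endfacet
 facet normal 0.627 -0.730 0.272
  outer loop
   vertex 4.1 2.2 6.0
   vertex 3.9 0.5 1.9
   vertex 5.3 2.3 3.5
  endloop
 endfacet
 facet normal -0.302 0.953 0.013
  outer loop
   vertex 2.4 3.6 3.3
   vertex 0.6 3.0 5.4
   vertex 4.9 4.4 2.8
  endloop
 endfacet
 facet normal -0.274 0.282 -0.919
  outer loop
   vertex 2.4 3.6 3.3
   vertex 4.9 4.4 2.8
   vertex 3.9 0.5 1.9
  endloop
 endfacet
 facet normal -0.103 0.937 0.333
  outer loop
   vertex 4.3 3.8 4.3
   vertex 4.9 4.4 2.8
   vertex 0.6 3.0 5.4
  endloop
 endfacet
 facet normal 0.048 0.725 0.688
  outer loop
   vertex 4.3 3.8 4.3
   vertex 0.6 3.0 5.4
   vertex 4.1 2.2 6.0
  endloop
 endfacet
 facet normal 0.780 0.407 0.475
  outer loop
   vertex 4.3 3.8 4.3
   vertex 4.1 2.2 6.0
   vertex 4.9 4.4 2.8
  endloop
 endfacet
 facet normal -0.268 -0.618 0.739
  outer loop
   vertex 0.8 1.0 3.8
   vertex 4.1 2.2 6.0
   vertex 0.6 3.0 5.4
  endloop
 endfacet
 facet normal 0.083 -0.922 0.378
  outer loop
   vertex 0.8 1.0 3.8
   vertex 3.9 0.5 1.9
   vertex 4.1 2.2 6.0
  endloop
 endfacet
 facet normal -0.757 0.361 -0.545
  outer loop
   vertex 0.8 1.0 3.8
   vertex 0.6 3.0 5.4
   vertex 2.4 3.6 3.3
  endloop
 endfacet
 facet normal -0.500 0.144 -0.854
  outer loop
   vertex 0.8 1.0 3.8
   vertex 2.4 3.6 3.3
   vertex 3.9 0.5 1.9
  endloop
 endfacet
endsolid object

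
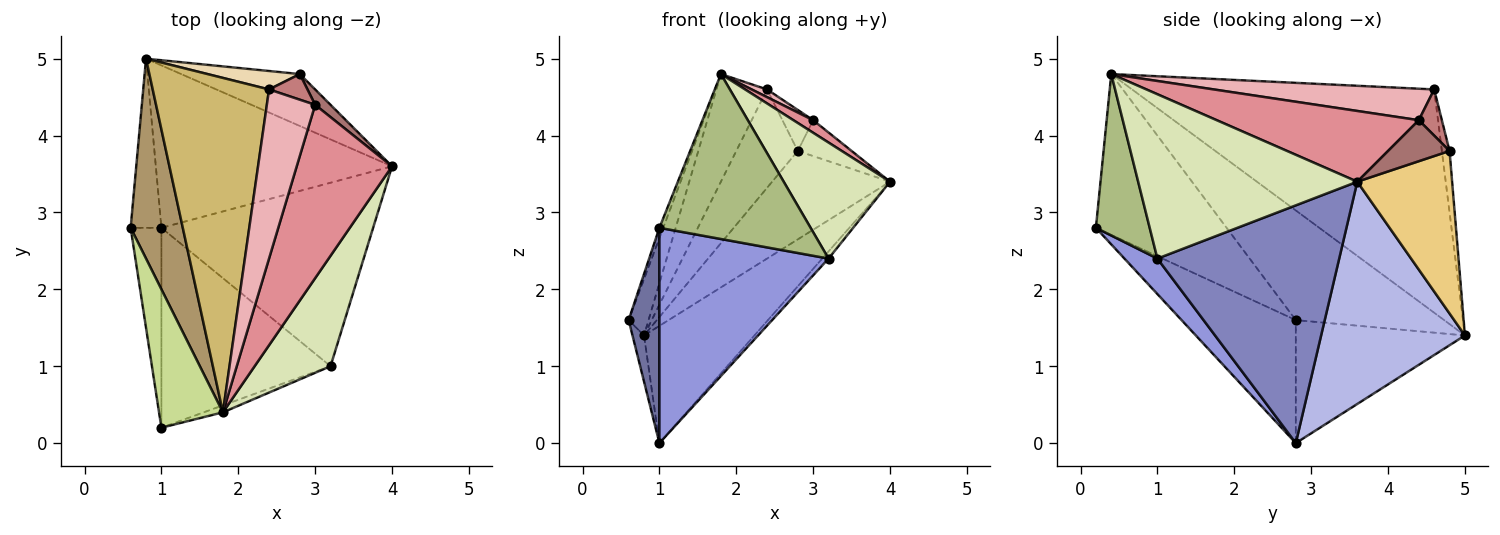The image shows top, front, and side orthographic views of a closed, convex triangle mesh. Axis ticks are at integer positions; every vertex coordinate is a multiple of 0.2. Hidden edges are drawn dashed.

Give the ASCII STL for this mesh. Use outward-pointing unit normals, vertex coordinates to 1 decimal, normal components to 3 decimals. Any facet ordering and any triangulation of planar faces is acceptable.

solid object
 facet normal -0.939 -0.253 -0.235
  outer loop
   vertex 1.0 2.8 0.0
   vertex 1.0 0.2 2.8
   vertex 0.6 2.8 1.6
  endloop
 endfacet
 facet normal 0.747 0.026 -0.665
  outer loop
   vertex 3.2 1.0 2.4
   vertex 1.0 2.8 0.0
   vertex 4.0 3.6 3.4
  endloop
 endfacet
 facet normal 0.141 -0.725 -0.674
  outer loop
   vertex 3.2 1.0 2.4
   vertex 1.0 0.2 2.8
   vertex 1.0 2.8 0.0
  endloop
 endfacet
 facet normal 0.607 0.465 -0.645
  outer loop
   vertex 0.8 5.0 1.4
   vertex 4.0 3.6 3.4
   vertex 1.0 2.8 0.0
  endloop
 endfacet
 facet normal -0.968 0.066 -0.242
  outer loop
   vertex 0.8 5.0 1.4
   vertex 1.0 2.8 0.0
   vertex 0.6 2.8 1.6
  endloop
 endfacet
 facet normal 0.335 -0.941 -0.040
  outer loop
   vertex 1.8 0.4 4.8
   vertex 1.0 0.2 2.8
   vertex 3.2 1.0 2.4
  endloop
 endfacet
 facet normal -0.929 0.027 0.369
  outer loop
   vertex 1.8 0.4 4.8
   vertex 0.6 2.8 1.6
   vertex 1.0 0.2 2.8
  endloop
 endfacet
 facet normal 0.831 -0.403 0.384
  outer loop
   vertex 1.8 0.4 4.8
   vertex 3.2 1.0 2.4
   vertex 4.0 3.6 3.4
  endloop
 endfacet
 facet normal -0.897 0.120 0.426
  outer loop
   vertex 1.8 0.4 4.8
   vertex 0.8 5.0 1.4
   vertex 0.6 2.8 1.6
  endloop
 endfacet
 facet normal -0.877 0.147 0.457
  outer loop
   vertex 1.8 0.4 4.8
   vertex 2.4 4.6 4.6
   vertex 0.8 5.0 1.4
  endloop
 endfacet
 facet normal 0.570 0.709 -0.416
  outer loop
   vertex 2.8 4.8 3.8
   vertex 4.0 3.6 3.4
   vertex 0.8 5.0 1.4
  endloop
 endfacet
 facet normal -0.122 0.976 0.183
  outer loop
   vertex 2.8 4.8 3.8
   vertex 0.8 5.0 1.4
   vertex 2.4 4.6 4.6
  endloop
 endfacet
 facet normal 0.724 0.634 0.272
  outer loop
   vertex 3.0 4.4 4.2
   vertex 4.0 3.6 3.4
   vertex 2.8 4.8 3.8
  endloop
 endfacet
 facet normal 0.537 0.716 0.447
  outer loop
   vertex 3.0 4.4 4.2
   vertex 2.8 4.8 3.8
   vertex 2.4 4.6 4.6
  endloop
 endfacet
 facet normal 0.595 -0.058 0.802
  outer loop
   vertex 3.0 4.4 4.2
   vertex 1.8 0.4 4.8
   vertex 4.0 3.6 3.4
  endloop
 endfacet
 facet normal 0.545 -0.038 0.837
  outer loop
   vertex 3.0 4.4 4.2
   vertex 2.4 4.6 4.6
   vertex 1.8 0.4 4.8
  endloop
 endfacet
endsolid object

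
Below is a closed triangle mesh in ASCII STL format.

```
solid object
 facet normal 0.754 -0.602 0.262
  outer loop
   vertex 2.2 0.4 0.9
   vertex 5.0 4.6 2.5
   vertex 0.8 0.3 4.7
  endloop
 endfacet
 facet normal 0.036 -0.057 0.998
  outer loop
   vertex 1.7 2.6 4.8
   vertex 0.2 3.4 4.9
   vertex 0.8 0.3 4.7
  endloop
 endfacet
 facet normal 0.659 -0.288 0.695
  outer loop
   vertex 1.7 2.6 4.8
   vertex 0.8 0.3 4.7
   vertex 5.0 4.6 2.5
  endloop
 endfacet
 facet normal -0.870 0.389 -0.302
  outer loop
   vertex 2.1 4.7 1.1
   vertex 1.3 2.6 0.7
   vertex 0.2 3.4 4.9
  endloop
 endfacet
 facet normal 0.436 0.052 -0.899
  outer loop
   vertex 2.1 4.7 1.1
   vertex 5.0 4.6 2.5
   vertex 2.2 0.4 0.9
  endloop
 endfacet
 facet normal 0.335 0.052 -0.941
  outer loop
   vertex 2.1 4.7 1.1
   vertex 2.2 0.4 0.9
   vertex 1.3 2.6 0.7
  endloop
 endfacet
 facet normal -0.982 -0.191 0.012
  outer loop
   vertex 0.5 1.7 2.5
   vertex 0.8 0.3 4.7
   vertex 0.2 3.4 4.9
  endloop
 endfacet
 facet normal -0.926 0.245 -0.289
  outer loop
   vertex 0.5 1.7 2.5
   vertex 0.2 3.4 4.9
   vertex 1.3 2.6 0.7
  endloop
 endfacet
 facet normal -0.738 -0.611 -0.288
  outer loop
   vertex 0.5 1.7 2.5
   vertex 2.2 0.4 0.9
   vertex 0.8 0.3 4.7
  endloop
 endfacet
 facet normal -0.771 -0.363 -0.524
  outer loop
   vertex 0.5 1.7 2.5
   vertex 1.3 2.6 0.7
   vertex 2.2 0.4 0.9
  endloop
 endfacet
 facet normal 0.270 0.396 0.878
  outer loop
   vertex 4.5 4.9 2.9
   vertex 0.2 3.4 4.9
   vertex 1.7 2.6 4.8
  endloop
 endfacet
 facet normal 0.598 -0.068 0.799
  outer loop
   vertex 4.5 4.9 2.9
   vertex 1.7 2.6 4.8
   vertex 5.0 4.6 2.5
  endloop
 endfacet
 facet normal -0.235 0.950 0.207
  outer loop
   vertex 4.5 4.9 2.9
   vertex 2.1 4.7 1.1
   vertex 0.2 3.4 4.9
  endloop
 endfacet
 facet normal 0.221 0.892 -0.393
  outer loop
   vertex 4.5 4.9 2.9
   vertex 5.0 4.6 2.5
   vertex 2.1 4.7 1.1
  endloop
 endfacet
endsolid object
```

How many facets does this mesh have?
14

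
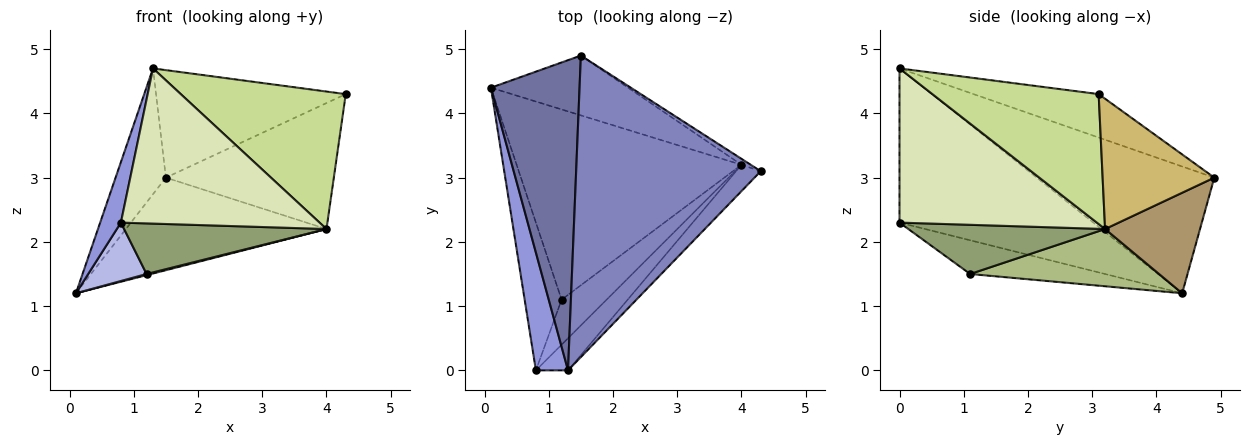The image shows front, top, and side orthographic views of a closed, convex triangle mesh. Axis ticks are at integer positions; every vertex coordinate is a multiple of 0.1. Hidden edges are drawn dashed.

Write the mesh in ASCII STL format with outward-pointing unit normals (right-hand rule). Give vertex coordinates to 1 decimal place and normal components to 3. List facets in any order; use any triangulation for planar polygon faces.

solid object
 facet normal -0.798 0.226 0.558
  outer loop
   vertex 1.5 4.9 3.0
   vertex 0.1 4.4 1.2
   vertex 1.3 0.0 4.7
  endloop
 endfacet
 facet normal -0.216 0.328 0.920
  outer loop
   vertex 1.5 4.9 3.0
   vertex 1.3 0.0 4.7
   vertex 4.3 3.1 4.3
  endloop
 endfacet
 facet normal -0.974 -0.104 0.203
  outer loop
   vertex 0.8 0.0 2.3
   vertex 1.3 0.0 4.7
   vertex 0.1 4.4 1.2
  endloop
 endfacet
 facet normal -0.647 -0.280 -0.709
  outer loop
   vertex 0.8 0.0 2.3
   vertex 0.1 4.4 1.2
   vertex 1.2 1.1 1.5
  endloop
 endfacet
 facet normal 0.588 -0.605 -0.537
  outer loop
   vertex 4.0 3.2 2.2
   vertex 0.8 0.0 2.3
   vertex 1.2 1.1 1.5
  endloop
 endfacet
 facet normal 0.247 -0.006 -0.969
  outer loop
   vertex 4.0 3.2 2.2
   vertex 1.2 1.1 1.5
   vertex 0.1 4.4 1.2
  endloop
 endfacet
 facet normal 0.703 -0.698 -0.134
  outer loop
   vertex 4.0 3.2 2.2
   vertex 4.3 3.1 4.3
   vertex 1.3 0.0 4.7
  endloop
 endfacet
 facet normal 0.697 -0.702 -0.145
  outer loop
   vertex 4.0 3.2 2.2
   vertex 1.3 0.0 4.7
   vertex 0.8 0.0 2.3
  endloop
 endfacet
 facet normal 0.369 0.781 -0.504
  outer loop
   vertex 4.0 3.2 2.2
   vertex 0.1 4.4 1.2
   vertex 1.5 4.9 3.0
  endloop
 endfacet
 facet normal 0.553 0.832 -0.039
  outer loop
   vertex 4.0 3.2 2.2
   vertex 1.5 4.9 3.0
   vertex 4.3 3.1 4.3
  endloop
 endfacet
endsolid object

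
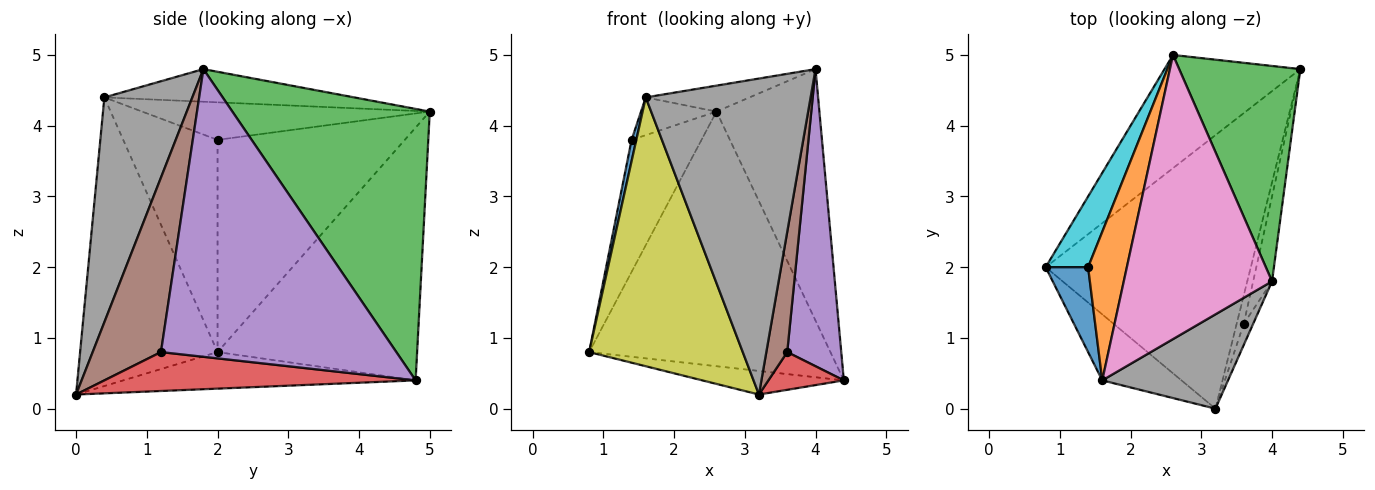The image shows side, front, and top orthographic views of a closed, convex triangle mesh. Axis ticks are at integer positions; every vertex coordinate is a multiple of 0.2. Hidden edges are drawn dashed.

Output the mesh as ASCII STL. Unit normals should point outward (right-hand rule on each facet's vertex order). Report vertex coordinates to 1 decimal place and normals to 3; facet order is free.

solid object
 facet normal -0.175 0.085 -0.981
  outer loop
   vertex 3.2 0.0 0.2
   vertex 0.8 2.0 0.8
   vertex 4.4 4.8 0.4
  endloop
 endfacet
 facet normal -0.603 0.729 -0.324
  outer loop
   vertex 2.6 5.0 4.2
   vertex 4.4 4.8 0.4
   vertex 0.8 2.0 0.8
  endloop
 endfacet
 facet normal 0.825 0.430 0.368
  outer loop
   vertex 2.6 5.0 4.2
   vertex 4.0 1.8 4.8
   vertex 4.4 4.8 0.4
  endloop
 endfacet
 facet normal 0.957 -0.232 -0.174
  outer loop
   vertex 3.6 1.2 0.8
   vertex 3.2 0.0 0.2
   vertex 4.4 4.8 0.4
  endloop
 endfacet
 facet normal 0.973 -0.223 -0.064
  outer loop
   vertex 3.6 1.2 0.8
   vertex 4.4 4.8 0.4
   vertex 4.0 1.8 4.8
  endloop
 endfacet
 facet normal 0.955 -0.292 -0.052
  outer loop
   vertex 3.6 1.2 0.8
   vertex 4.0 1.8 4.8
   vertex 3.2 0.0 0.2
  endloop
 endfacet
 facet normal -0.214 0.089 0.973
  outer loop
   vertex 1.6 0.4 4.4
   vertex 4.0 1.8 4.8
   vertex 2.6 5.0 4.2
  endloop
 endfacet
 facet normal 0.455 -0.853 0.255
  outer loop
   vertex 1.6 0.4 4.4
   vertex 3.2 0.0 0.2
   vertex 4.0 1.8 4.8
  endloop
 endfacet
 facet normal -0.656 -0.733 -0.180
  outer loop
   vertex 1.6 0.4 4.4
   vertex 0.8 2.0 0.8
   vertex 3.2 0.0 0.2
  endloop
 endfacet
 facet normal -0.921 0.344 0.184
  outer loop
   vertex 1.4 2.0 3.8
   vertex 2.6 5.0 4.2
   vertex 0.8 2.0 0.8
  endloop
 endfacet
 facet normal -0.979 -0.049 0.196
  outer loop
   vertex 1.4 2.0 3.8
   vertex 0.8 2.0 0.8
   vertex 1.6 0.4 4.4
  endloop
 endfacet
 facet normal -0.684 0.179 0.707
  outer loop
   vertex 1.4 2.0 3.8
   vertex 1.6 0.4 4.4
   vertex 2.6 5.0 4.2
  endloop
 endfacet
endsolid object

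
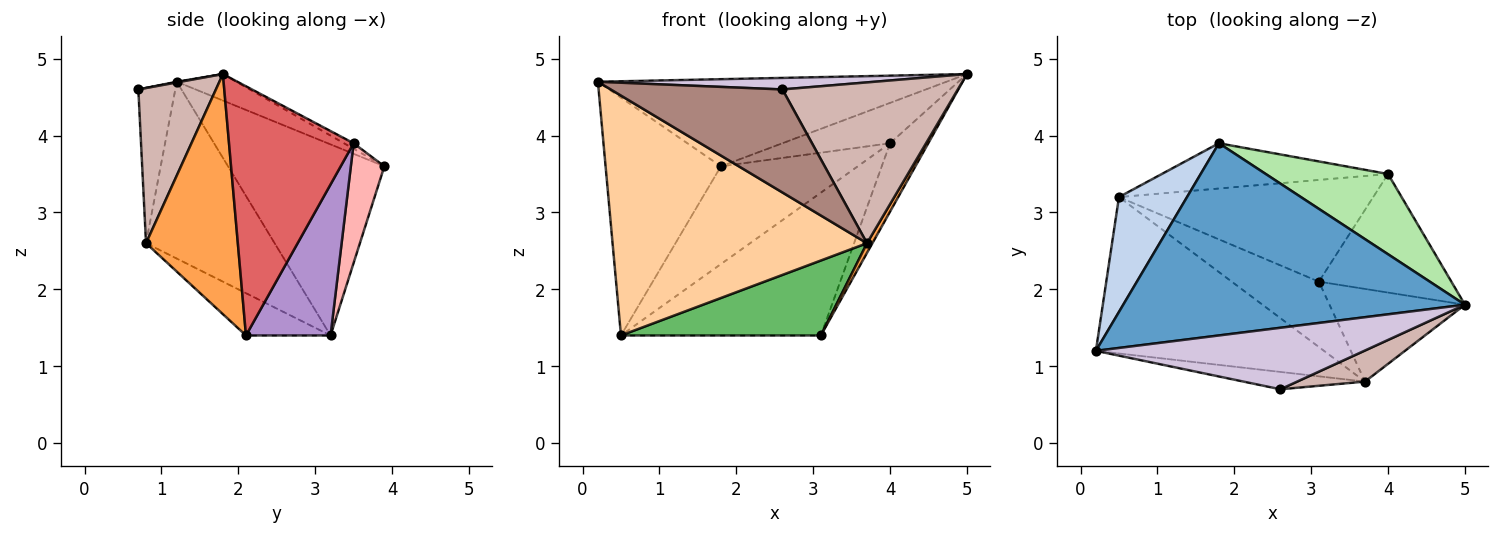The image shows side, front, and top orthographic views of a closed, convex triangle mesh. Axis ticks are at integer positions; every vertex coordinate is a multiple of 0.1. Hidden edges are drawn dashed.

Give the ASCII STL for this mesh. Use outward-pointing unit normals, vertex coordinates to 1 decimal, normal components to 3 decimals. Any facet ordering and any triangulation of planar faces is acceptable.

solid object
 facet normal -0.070 0.412 0.909
  outer loop
   vertex 1.8 3.9 3.6
   vertex 0.2 1.2 4.7
   vertex 5.0 1.8 4.8
  endloop
 endfacet
 facet normal -0.774 0.571 0.276
  outer loop
   vertex 0.5 3.2 1.4
   vertex 0.2 1.2 4.7
   vertex 1.8 3.9 3.6
  endloop
 endfacet
 facet normal 0.870 -0.051 -0.491
  outer loop
   vertex 3.7 0.8 2.6
   vertex 3.1 2.1 1.4
   vertex 5.0 1.8 4.8
  endloop
 endfacet
 facet normal -0.390 -0.771 -0.503
  outer loop
   vertex 3.7 0.8 2.6
   vertex 0.2 1.2 4.7
   vertex 0.5 3.2 1.4
  endloop
 endfacet
 facet normal -0.304 -0.718 -0.626
  outer loop
   vertex 3.7 0.8 2.6
   vertex 0.5 3.2 1.4
   vertex 3.1 2.1 1.4
  endloop
 endfacet
 facet normal -0.040 0.449 0.893
  outer loop
   vertex 4.0 3.5 3.9
   vertex 1.8 3.9 3.6
   vertex 5.0 1.8 4.8
  endloop
 endfacet
 facet normal 0.852 0.261 -0.453
  outer loop
   vertex 4.0 3.5 3.9
   vertex 5.0 1.8 4.8
   vertex 3.1 2.1 1.4
  endloop
 endfacet
 facet normal 0.217 0.886 -0.410
  outer loop
   vertex 4.0 3.5 3.9
   vertex 0.5 3.2 1.4
   vertex 1.8 3.9 3.6
  endloop
 endfacet
 facet normal 0.326 0.770 -0.549
  outer loop
   vertex 4.0 3.5 3.9
   vertex 3.1 2.1 1.4
   vertex 0.5 3.2 1.4
  endloop
 endfacet
 facet normal 0.003 -0.184 0.983
  outer loop
   vertex 2.6 0.7 4.6
   vertex 5.0 1.8 4.8
   vertex 0.2 1.2 4.7
  endloop
 endfacet
 facet normal -0.208 -0.965 -0.162
  outer loop
   vertex 2.6 0.7 4.6
   vertex 0.2 1.2 4.7
   vertex 3.7 0.8 2.6
  endloop
 endfacet
 facet normal 0.398 -0.901 0.174
  outer loop
   vertex 2.6 0.7 4.6
   vertex 3.7 0.8 2.6
   vertex 5.0 1.8 4.8
  endloop
 endfacet
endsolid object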